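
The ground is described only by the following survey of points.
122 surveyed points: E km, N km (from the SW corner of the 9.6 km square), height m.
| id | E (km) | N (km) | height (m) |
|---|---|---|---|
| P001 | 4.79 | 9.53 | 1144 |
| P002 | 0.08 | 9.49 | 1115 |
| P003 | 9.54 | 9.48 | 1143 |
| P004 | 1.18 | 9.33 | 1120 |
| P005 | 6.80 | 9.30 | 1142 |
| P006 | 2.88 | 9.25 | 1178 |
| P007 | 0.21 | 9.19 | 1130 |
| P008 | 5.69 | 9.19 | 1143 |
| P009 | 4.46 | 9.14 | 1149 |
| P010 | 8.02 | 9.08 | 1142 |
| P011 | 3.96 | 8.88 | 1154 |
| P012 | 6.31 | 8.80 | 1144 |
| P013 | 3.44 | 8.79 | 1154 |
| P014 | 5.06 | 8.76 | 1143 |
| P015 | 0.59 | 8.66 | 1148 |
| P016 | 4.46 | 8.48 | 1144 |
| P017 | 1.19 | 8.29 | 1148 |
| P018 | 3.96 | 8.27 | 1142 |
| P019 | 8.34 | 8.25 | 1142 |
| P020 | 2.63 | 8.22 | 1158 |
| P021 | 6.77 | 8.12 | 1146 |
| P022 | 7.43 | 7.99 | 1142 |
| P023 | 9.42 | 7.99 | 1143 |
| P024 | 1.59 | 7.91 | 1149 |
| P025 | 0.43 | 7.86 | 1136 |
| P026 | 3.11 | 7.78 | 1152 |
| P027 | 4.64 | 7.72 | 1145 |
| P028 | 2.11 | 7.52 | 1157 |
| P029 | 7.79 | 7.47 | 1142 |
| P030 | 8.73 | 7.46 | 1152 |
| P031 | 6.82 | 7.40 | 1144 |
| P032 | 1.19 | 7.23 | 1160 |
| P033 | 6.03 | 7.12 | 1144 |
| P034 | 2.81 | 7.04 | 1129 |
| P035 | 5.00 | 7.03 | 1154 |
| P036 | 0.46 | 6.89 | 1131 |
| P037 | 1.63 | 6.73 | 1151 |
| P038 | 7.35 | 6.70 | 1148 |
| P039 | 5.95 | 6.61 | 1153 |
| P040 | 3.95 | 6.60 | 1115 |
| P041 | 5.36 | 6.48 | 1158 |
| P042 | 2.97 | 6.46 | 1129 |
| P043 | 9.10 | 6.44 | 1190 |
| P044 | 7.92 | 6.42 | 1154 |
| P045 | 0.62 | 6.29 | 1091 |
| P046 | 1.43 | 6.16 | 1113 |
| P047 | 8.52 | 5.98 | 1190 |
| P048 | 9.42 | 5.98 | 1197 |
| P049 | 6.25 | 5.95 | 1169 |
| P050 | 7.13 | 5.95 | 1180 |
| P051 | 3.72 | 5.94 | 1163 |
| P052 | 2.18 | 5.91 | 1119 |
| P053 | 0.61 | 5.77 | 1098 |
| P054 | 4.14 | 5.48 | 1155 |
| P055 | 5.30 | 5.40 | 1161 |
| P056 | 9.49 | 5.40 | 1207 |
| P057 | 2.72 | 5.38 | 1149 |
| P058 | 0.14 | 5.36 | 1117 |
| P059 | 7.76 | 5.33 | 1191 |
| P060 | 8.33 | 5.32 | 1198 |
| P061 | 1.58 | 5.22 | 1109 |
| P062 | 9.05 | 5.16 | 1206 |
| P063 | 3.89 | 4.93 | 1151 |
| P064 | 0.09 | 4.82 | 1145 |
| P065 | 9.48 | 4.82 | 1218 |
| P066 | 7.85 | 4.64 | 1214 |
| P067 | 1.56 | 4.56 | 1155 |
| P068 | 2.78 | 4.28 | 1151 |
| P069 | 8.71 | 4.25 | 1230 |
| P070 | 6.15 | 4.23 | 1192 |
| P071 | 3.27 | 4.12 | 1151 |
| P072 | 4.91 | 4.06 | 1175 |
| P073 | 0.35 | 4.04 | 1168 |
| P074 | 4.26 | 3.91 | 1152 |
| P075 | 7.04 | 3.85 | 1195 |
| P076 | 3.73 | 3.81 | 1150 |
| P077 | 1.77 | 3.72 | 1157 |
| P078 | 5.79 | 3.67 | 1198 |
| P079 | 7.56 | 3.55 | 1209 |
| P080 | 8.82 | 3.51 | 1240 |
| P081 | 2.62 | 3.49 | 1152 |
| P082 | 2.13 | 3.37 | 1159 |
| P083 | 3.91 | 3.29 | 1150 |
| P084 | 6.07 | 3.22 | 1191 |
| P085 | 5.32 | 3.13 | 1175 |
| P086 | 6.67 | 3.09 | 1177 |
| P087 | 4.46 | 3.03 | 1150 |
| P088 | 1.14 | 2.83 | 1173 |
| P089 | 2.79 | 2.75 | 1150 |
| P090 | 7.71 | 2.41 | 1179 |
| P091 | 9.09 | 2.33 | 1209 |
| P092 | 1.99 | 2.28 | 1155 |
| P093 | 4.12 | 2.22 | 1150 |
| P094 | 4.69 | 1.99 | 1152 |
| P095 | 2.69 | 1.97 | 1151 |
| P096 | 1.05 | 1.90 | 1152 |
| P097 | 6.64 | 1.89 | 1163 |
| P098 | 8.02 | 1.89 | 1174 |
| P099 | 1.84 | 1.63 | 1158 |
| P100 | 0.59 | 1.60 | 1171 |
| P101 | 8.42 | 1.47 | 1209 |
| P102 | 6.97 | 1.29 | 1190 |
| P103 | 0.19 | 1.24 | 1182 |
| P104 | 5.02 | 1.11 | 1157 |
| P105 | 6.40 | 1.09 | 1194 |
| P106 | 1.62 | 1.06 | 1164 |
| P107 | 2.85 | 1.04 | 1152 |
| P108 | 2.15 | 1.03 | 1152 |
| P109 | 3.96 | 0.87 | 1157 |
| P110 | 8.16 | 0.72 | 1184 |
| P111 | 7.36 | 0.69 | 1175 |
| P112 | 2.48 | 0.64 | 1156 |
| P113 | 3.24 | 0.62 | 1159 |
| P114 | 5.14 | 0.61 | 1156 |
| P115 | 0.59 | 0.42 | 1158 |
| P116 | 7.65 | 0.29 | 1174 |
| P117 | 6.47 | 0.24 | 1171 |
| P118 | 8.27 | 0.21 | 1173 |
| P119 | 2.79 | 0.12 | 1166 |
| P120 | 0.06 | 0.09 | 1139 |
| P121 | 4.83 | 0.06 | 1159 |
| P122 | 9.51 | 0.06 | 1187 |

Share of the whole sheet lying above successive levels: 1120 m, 96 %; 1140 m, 90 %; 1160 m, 41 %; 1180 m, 21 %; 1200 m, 10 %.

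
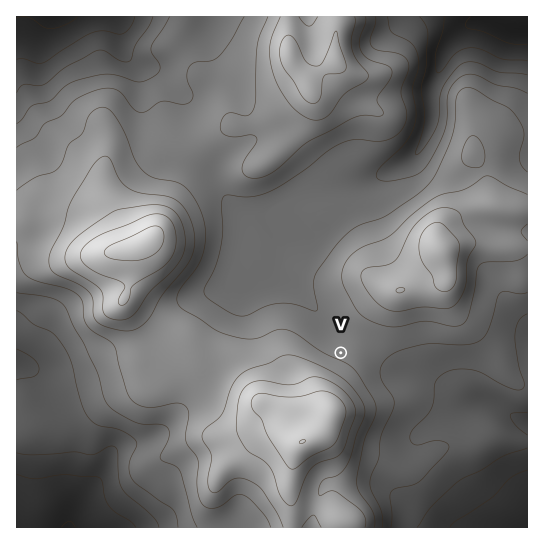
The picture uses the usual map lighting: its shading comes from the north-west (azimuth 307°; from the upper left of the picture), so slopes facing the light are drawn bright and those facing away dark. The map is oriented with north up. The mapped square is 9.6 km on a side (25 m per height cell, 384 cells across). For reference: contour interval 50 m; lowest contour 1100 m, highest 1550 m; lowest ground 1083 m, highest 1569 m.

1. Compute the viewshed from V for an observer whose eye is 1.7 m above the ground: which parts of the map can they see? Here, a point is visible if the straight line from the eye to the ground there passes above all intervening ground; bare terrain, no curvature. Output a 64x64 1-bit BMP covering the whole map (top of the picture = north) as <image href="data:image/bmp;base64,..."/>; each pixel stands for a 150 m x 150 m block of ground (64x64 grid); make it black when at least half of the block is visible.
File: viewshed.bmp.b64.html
<image width="64" height="64" href="data:image/bmp;base64,Qk0+AgAAAAAAAD4AAAAoAAAAQAAAAEAAAAABAAEAAAAAAAACAAATCwAAEwsAAAIAAAAAAAAA////AAAAAAAAAAAAAAAAAAAAAAAAAAAAAAAAAAAAAAAAAAAAAAAAAAAAAAAAAAAAAAAAAAAAAAAAAAAAAAAAAAAAAAAAAAAAAAAAAAAAAAAAAAAAAAAAAAAAAAAAAAAAAAAAAAAAAAAAAAAAAAAAAAAAAAAAAAAAAAAAAAAAAAAAAAAAAAAAAAAAAAABwAAAAAAAAAPAAAAAAAAAA8AAAAAAAAAHwAAAAAAAAAeAAAAAAAAAD8AAOAAAAAAf///AAAAAAB///wAAAAAAH///AAAAAAAf//4AAAAAAB///gAAAAAAH//8AAACAAA///wAAAPAAH/+HAAAAfAB//gAAAAB/AP4YAAAAAf+D/gAAAAAA///+AAAAAAA///wAAAAAAB///AAAAAAAD//8AAAAAAAP//wAAAAAAAf//AAAAAAAA//8AAAAAAAB//wAAAAAAAH//AAAAAAAAP/8AAAAAAAA//wAAAAAAAHz/gAAAAAAA/B+AAAAAAAH8D4AAAAAAADwHwAAAAAAADAPgAAAAAAAAAeAAAAAAAAAD8AAAAAAAAAf4AAAAAAAAD/gAAAAAAAAP+AAAAAAAAA+8AAAAAAAADhwAAAAAAAAOPgAAAAAAAA4YAAAAAAAABgAAAAAAAAAAAAAAAAAAAAAAAAAAAAAAAAAAAAAAAAAAAAAAAAAAAAAAAAAA=="/>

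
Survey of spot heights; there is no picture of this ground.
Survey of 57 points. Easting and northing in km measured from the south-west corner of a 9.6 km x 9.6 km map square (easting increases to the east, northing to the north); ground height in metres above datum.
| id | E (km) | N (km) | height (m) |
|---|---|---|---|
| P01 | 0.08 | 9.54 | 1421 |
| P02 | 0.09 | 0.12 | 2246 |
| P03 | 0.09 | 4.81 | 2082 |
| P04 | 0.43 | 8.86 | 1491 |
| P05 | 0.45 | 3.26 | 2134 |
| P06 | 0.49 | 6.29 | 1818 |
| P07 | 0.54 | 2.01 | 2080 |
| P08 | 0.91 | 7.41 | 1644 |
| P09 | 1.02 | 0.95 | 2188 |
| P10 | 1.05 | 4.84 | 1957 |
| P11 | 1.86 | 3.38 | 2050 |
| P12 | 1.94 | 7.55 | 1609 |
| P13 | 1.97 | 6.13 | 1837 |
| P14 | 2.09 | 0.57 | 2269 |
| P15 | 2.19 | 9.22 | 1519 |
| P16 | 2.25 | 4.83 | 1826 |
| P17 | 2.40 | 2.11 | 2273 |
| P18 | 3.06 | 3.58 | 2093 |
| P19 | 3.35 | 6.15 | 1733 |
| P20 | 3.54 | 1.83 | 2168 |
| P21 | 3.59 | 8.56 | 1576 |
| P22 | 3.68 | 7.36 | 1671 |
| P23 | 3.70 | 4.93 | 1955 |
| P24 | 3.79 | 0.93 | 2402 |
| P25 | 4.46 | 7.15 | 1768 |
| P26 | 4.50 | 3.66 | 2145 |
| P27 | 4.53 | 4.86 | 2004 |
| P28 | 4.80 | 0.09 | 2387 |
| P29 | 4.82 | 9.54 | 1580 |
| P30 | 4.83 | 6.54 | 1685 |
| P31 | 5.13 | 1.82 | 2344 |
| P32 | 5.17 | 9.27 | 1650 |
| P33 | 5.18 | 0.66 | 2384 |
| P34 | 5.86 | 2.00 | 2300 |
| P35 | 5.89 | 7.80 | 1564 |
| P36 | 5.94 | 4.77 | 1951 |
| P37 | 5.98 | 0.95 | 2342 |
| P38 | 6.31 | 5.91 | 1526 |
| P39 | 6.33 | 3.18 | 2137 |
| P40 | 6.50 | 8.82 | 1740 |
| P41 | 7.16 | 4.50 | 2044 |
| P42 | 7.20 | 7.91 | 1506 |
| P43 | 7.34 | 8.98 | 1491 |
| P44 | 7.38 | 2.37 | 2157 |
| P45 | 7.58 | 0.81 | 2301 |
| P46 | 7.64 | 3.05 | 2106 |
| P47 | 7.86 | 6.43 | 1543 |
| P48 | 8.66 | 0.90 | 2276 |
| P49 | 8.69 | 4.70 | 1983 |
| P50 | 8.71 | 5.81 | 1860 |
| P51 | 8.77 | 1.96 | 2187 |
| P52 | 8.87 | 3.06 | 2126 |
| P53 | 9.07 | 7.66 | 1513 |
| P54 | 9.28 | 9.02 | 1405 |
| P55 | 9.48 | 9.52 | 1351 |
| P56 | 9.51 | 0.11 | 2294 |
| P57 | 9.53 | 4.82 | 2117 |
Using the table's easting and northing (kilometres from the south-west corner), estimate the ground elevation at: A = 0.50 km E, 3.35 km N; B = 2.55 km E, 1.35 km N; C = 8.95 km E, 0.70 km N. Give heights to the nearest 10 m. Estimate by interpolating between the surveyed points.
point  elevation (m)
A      2110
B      2270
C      2280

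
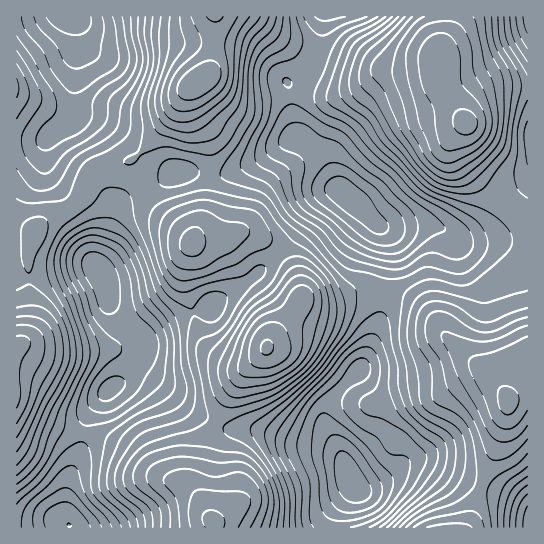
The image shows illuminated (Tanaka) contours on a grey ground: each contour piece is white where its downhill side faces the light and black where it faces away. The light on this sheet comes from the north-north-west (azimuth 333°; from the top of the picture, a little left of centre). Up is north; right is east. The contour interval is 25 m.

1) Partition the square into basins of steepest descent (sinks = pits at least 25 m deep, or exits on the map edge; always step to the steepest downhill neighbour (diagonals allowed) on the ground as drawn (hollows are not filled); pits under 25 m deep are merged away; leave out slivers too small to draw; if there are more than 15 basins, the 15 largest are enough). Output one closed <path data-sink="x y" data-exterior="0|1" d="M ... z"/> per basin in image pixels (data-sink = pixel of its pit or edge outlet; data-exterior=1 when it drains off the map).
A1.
<path data-sink="355 203" data-exterior="0" d="M250 16l-35 1 0 24-4 28-2 4-18 17 1 19 15 28 2 9 0 35-2 25-6 17-9 18 21 0 13-2 11-6 12 0 17 8 26 28 7 14 3 16 31 0 26-11 19 0 28 8 13 8 14 13 11 17 35 31 20 20 7 11 1-10 6-23 10-12 5-2 0-128-29-17-26-27-10-15-7-20 4-11 8-8-11-10-13-20-5-14 0-10-25-1-20 3-35-4-66-23-14-7z"/><path data-sink="350 479" data-exterior="0" d="M249 233l-12 0-15 7-9 1 12 2 8 8 10 16 26 35 6 12 0 11-8 24-26 26-17 28-17 39-3 19-8 20 0 8 13 28 6 6 0 4 251 1 6-10 9-33 18-42 6-21 3-20 7-5 13-2 0-45-5 1-10 12-6 23 0 13-8-14-40-36-15-15-8-13-25-22-33-11-19 0-14 7-22 5-21-1-5-20-9-16-22-22z"/><path data-sink="99 273" data-exterior="0" d="M131 160l-34 9-8 8-9 24-11 10-24 10-9 10-8 26 1 66-6 19-7 5 0 60 41 20 36 8 33 13 32 27 31 12 12 13-5-11 0-8 8-20 3-19 5-15 29-52 18-17-12 5-17-3-17-9-12-13-16-52 0-17 7-27-14-17-26-22-7-12-4-14z"/><path data-sink="70 17" data-exterior="1" d="M214 16l-198 1 1 214 18 2 10-12 24-10 11-10 9-24 8-8 32-8 19-16 24-30 12-21 25-21 6-32z"/><path data-sink="69 525" data-exterior="0" d="M18 408l-2 1 1 119 198-1 0-4-14-22-12-14-31-12-32-27-33-13-36-8z"/><path data-sink="327 17" data-exterior="1" d="M449 16l-198 1 28 20 20 10 66 21 36 3 13-3 24 0 2-2 1-20 8-23z"/><path data-sink="527 138" data-exterior="1" d="M527 87l-30 0-20 8-9 10-3 9 3 9-8 8-4 11 7 20 22 28 20 18 22 12z"/><path data-sink="527 17" data-exterior="1" d="M527 16l-78 1-1 12-7 17-2 33 9 20 18 22-1-7 3-9 9-10 20-8 31-1z"/><path data-sink="527 526" data-exterior="1" d="M527 396l-8 0-11 6-5 29-22 54-14 43 61-1z"/>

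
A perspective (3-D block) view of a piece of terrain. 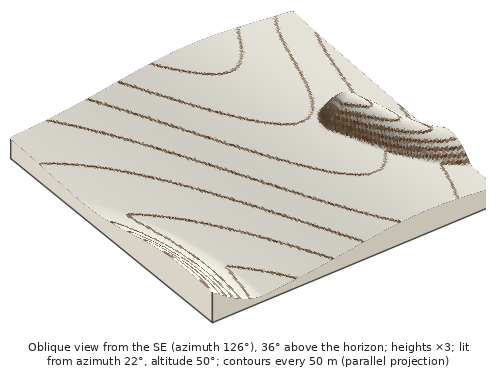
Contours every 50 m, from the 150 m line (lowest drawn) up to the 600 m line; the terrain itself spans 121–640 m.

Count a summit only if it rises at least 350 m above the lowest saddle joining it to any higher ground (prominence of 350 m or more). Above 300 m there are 1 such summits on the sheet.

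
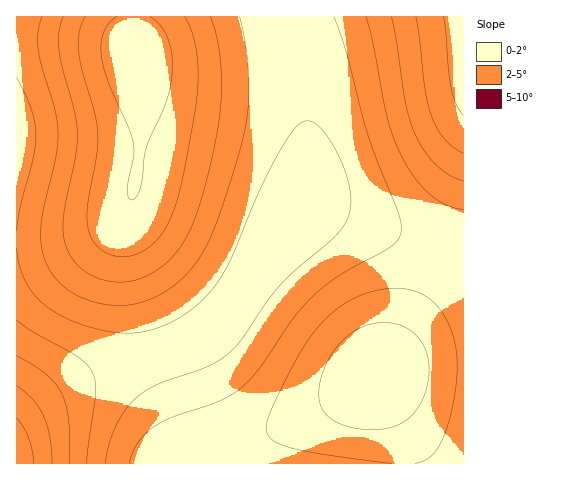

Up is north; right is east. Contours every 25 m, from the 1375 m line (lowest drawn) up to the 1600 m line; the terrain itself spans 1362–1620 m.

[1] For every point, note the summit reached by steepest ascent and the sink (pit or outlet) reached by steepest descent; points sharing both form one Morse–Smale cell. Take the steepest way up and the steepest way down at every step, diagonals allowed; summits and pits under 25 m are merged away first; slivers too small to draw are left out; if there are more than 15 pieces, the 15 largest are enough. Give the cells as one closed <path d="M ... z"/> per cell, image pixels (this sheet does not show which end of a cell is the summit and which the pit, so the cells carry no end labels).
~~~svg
<path d="M285 16l-269 1 1 405 35-27 30-16 38-14 62-18 27-15 24-26 36-57 31-41 5-15 3-14 0-49-7-53z"/><path d="M315 206l-11 0-6 3-29 40-36 57-29 30-22 11-62 18-38 14-30 16-28 20-8 8 0 40 447 1 1-206-120-44z"/><path d="M463 16l-177 1 16 66 6 47 0 49-8 29 4-2 22 2 138 49z"/>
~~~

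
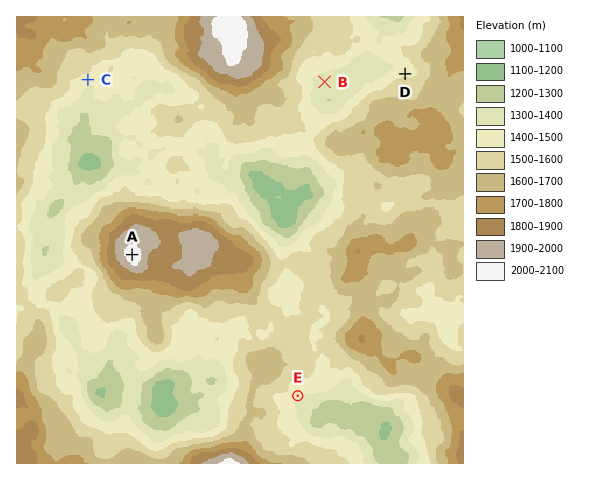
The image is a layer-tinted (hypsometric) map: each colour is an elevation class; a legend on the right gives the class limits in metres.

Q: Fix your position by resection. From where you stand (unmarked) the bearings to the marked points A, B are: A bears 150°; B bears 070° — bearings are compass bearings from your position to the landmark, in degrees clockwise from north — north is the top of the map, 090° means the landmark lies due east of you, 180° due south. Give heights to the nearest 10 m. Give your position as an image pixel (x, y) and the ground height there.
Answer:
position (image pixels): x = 83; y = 170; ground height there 1210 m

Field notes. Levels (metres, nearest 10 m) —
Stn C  1440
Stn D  1480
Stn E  1420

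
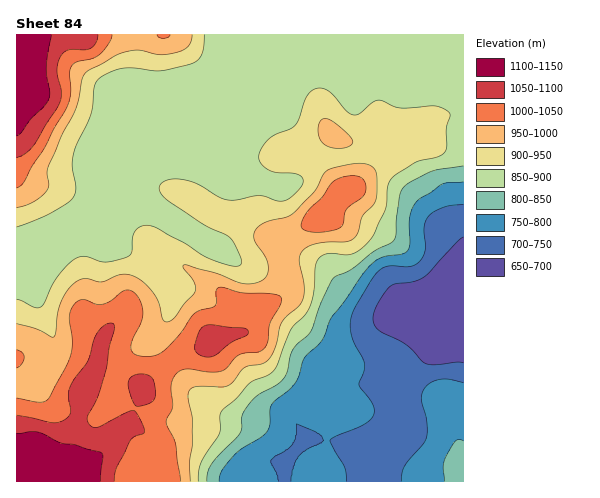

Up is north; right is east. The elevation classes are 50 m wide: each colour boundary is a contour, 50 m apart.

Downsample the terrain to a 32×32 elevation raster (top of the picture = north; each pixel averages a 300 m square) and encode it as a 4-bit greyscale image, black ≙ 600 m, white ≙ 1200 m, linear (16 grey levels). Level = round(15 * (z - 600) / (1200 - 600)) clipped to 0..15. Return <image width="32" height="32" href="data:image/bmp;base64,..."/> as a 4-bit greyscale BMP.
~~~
<image width="32" height="32" href="data:image/bmp;base64,Qk12AgAAAAAAAHYAAAAoAAAAIAAAACAAAAABAAQAAAAAAAACAAATCwAAEwsAABAAAAAAAAAAAAAAABEREQAiIiIAMzMzAERERABVVVUAZmZmAHd3dwCIiIgAmZmZAKqqqgC7u7sAzMzMAN3d3QDu7u4A////AN3d3cu7updVRERERDM0RVXd3d3Lu7qXZUREREQzNERV3d3czLu6mHZUREREMzNEVc3MzMy7uph3ZUREREMzNFW7u7u7u6qYh2VUREREMzRVqqvLu7u6mIdmVERERDM0VZmrzLu7upmYdmVEREQzNESpmry7u7qZqYh2VEREMzNDqZq7u7u6u7qZhlRERDMyI6mZu7uqqru7qpdlREMzIiKZmbu7qZq7y7uXZlQzMiIimIq7u6mZq7u7qHZUMyIiIoiJqqupmZqru6mHVTMiIiJ3iamaqYiZqqqql2VDIiIid3iZmZiImZmJmpdmVDMyIXd3iIiIiZiIiJmXd2VEQyJ3d3d3iIiHd4mZmIh2ZUMyd3d3d4iHd3iJqqmZh3ZUM4d3d3d3d3iIiZmrqph2RDOYh3d3d3eIiIiImrqZdlRDqYh3d3d4iHd3d4mrqYZVRKmYd3d3eHd3d3eIqqmHZlW6mHd3d3d3d3eIiJmZiHdmuph3d3d3d3d4iIiJmIiId8uoh3d3d3d3d4iJmZiIiIfcuYd3d3d3d3d3iZiIiIiH3cqHd3d3d3d3d4iIeIiIh93LmHd3d3d3d3d4h3d3d3fdy5h3d3d3d3d3d3d3d3d33cqZiHiHd3d3d3d3d3d3d93LupmJmId3d3d3d3d3d3bdzMupmqqXd3d3d3d3d3d3"/>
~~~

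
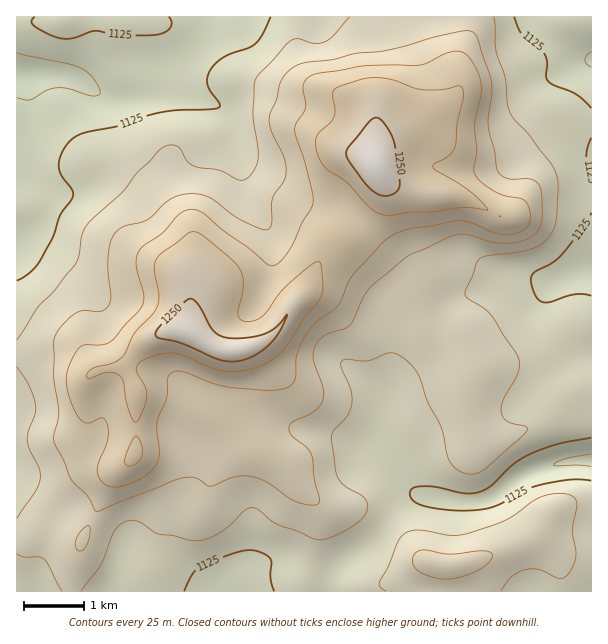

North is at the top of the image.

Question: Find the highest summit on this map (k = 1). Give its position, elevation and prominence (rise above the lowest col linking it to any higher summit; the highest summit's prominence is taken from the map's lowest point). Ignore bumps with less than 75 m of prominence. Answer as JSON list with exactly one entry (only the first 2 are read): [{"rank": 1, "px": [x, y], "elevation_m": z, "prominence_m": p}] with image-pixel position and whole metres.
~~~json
[{"rank": 1, "px": [377, 165], "elevation_m": 1270, "prominence_m": 185}]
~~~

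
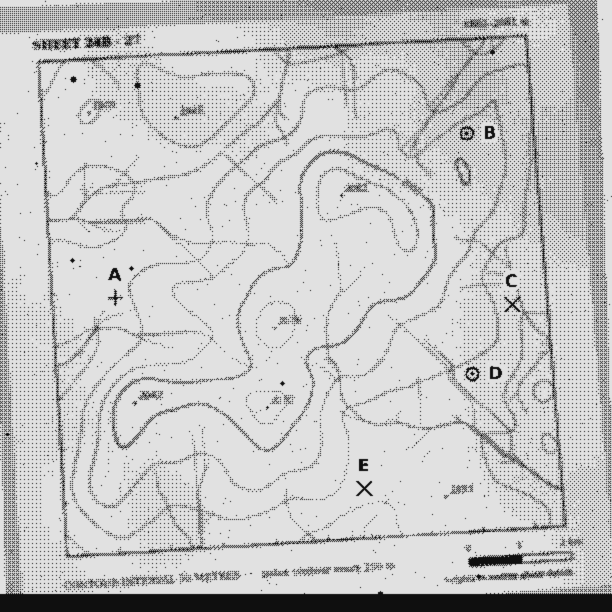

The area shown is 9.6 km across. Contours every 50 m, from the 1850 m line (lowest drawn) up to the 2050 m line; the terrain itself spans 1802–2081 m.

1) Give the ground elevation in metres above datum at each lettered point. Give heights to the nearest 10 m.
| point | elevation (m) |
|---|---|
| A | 1880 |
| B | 1980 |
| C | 1860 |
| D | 1890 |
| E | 1870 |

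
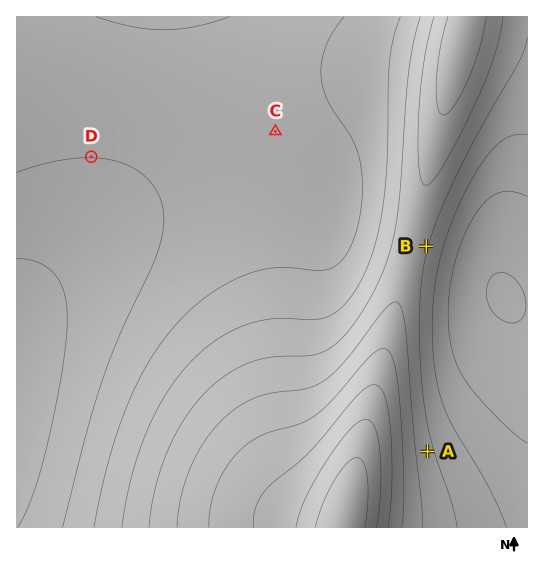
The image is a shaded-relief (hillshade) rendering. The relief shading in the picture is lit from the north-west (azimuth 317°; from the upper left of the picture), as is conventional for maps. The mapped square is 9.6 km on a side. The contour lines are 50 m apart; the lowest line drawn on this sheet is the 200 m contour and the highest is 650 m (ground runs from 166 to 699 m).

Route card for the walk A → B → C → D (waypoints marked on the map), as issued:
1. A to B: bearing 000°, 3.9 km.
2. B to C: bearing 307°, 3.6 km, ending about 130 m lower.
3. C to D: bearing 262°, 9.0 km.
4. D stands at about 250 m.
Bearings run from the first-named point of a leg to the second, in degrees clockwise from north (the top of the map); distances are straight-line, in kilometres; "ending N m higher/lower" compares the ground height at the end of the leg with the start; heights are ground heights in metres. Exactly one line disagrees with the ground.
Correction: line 3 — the distance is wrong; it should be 3.5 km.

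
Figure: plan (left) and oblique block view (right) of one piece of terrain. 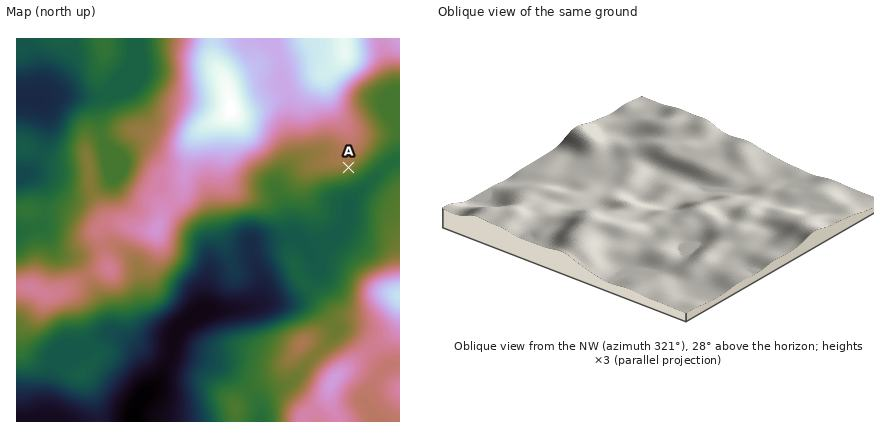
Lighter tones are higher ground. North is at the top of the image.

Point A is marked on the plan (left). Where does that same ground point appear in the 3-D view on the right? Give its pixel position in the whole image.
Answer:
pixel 542 188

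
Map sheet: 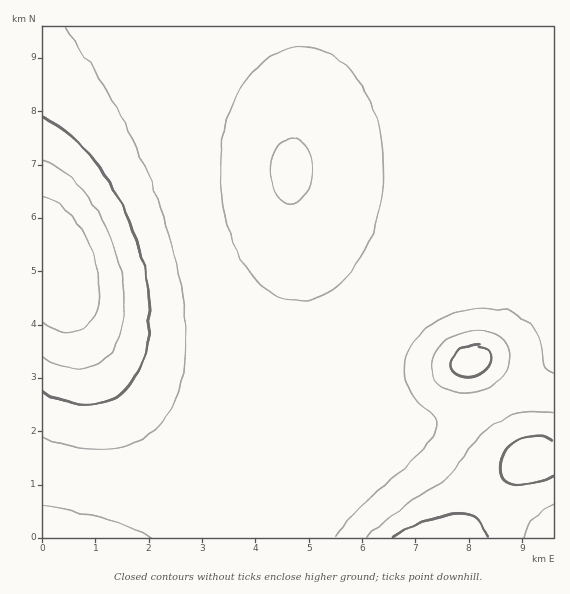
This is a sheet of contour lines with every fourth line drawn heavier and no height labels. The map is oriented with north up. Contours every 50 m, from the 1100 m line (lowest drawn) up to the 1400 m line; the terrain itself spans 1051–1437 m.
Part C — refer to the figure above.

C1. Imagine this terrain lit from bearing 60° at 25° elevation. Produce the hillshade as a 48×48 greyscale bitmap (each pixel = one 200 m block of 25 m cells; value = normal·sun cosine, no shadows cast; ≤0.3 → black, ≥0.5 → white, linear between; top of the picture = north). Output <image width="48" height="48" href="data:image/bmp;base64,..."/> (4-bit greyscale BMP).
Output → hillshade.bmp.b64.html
<image width="48" height="48" href="data:image/bmp;base64,Qk32BAAAAAAAAHYAAAAoAAAAMAAAADAAAAABAAQAAAAAAIAEAAATCwAAEwsAABAAAAAAAAAAAAAAABEREQAiIiIAMzMzAERERABVVVUAZmZmAHd3dwCIiIgAmZmZAKqqqgC7u7sAzMzMAN3d3QDu7u4A////ALu7u7u7qqqqqqqZmZmHdmd5q8zd3d3Mu7u7u7u6qqqqqqmZmZmYh3eJmrvMzMzLu7u7u7uqqqqqqpmZmZmZiIiImqq7u7uqqru7u7uqqqqqmZmZmZmZmIiImZqqqpmZmbu7u7qqqqqZmZmZmZmZmZiIiZmZmIiIiLu7u7qqqpmZmZmZmZmZmZmIiIiId3d3iLu7u7qqqZmZmZmZmZmZmZmYiIh3dmZ3ibu7u7qqmZmZmZmZmZmZmZmZiId3Zmd4qszLu6qpmZmZmZmZmZmZmZmZiId3d3iavMzMu6qZmZmZmZmZmZmZmZmZiId3d4mrzczMu6qZmIiImZmZmZmZmZmZiId3eJm83d3Mu6mYiIiIiZmZmZmZmZmYh3ZneJq83d3cuqmIiIiIiJmZmZmZmZmIdlVVeJq8zN3cupmHd3eIiImZmZmZmZmHZDI0aJu8zO3cuph3d3d4iImZmZmZmZmHUxATaKzMy+7cqYd2Znd4iIiZmZmZmZmHUxAUet3cy+7bqYdmZmd3iIiZmZmZmZmHUyE2rv/9y+7LmHZVVWZ3iIiJmZmZmZmIdURp3//+y+3Kl2VVVWZ3eIiImZmZmZmYh3eL7//+y+26hlRERVZneIiImZmZmZmZmIms7//tu925dkQzRFZneIiIiZmZmZmZmZmrze3cutyoZUMzRFZnd4iIiZmZmZmZmZqqu8u6qsuXVDIjNFZnd4iIiZmZmZmZmZmqqqqqmbqGQyIiNFZnd3iIiJmZmZmZmZmZmqmZmbl1MiEiNFZnd3eIiJmZqqqZmZmZmZmZmahkMhEiNFZnd3d4iJmaqqqpmZmZmZmZmZdTIREiNFZnd3d3iJmqqqqqmZmZmZmZmYZDIREjRFZnd3d3iJmqqqqqqZmZmZmZmXZCEREjRVZnd2ZneJqqqqqqqZmZmZmZmWUyERIjRWZndmZneJqqqqqqqpmZmZmZmVQyESI0VWZ3dmZmeJq7u6qqqpmZmZmZmVQyIiM0Vmd3dmZmeKu7u6qqqpmZmZmZmUQyIjNFVmd3dmZmeau7u7qqqpmZmZmZmUQyIzRFZnd3dmZmiavMu7qqqqmZmZmZmUQzM0RWZ3d3dmZnibzMy7qqqqmZmZmZmURDREVmd3d3d2ZnirzMy7qqqqmZmZmZmVRERFZnd3d3d3Z3mrzMy7qqqqmZmZmZmVVVVWZnd4iHd3d4mrzMy7qqqqmZmZmZmVVVVmZ3eIiId3eImrzMu7qqqqmZmZmZmWZmZnd4iIiIiHiImrzMu7qqqqmZmZmZmWZmZ3eIiIiIiIiJmru7u7qqqqmZmZmZmWd3d3iIiIiIiIiJmru7u6qqqpmZmZmZmXd3d4iIiIiIiIiZmqu7u6qqqpmZmZmZmXd3iIiIiIiIiImZmqq7qqqqqpmZmZmZmYiIiIiIiIiIiJmZmqqqqqqqqpmZmZmZmYiIiIiJmZmZmZmZmqqqqqqqqZmZmZmZmYiIiImZmZmZmZmZmqqqqqqqqZmZmZmZmYiIiJmZmZmZmZmZmqqqqqqqmZmZmZmZmQ=="/>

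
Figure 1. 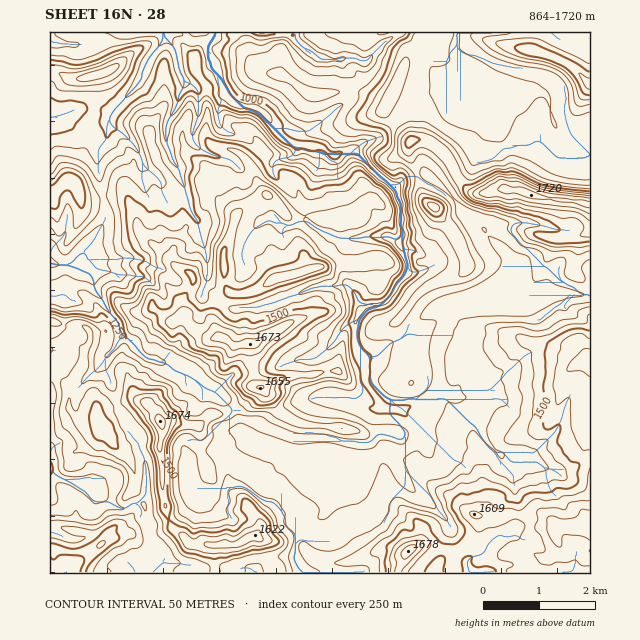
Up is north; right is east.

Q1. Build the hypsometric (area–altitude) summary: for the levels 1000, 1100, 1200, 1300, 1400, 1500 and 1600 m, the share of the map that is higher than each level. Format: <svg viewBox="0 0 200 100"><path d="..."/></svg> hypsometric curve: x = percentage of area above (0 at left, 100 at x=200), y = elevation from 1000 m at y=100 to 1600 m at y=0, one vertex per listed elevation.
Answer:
<svg viewBox="0 0 200 100"><path d="M193 100l-11-17-17-16-34-17-66-17-36-16-23-17"/></svg>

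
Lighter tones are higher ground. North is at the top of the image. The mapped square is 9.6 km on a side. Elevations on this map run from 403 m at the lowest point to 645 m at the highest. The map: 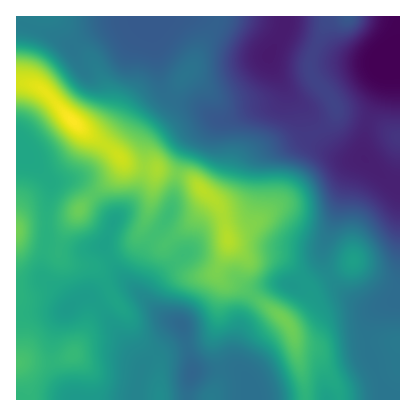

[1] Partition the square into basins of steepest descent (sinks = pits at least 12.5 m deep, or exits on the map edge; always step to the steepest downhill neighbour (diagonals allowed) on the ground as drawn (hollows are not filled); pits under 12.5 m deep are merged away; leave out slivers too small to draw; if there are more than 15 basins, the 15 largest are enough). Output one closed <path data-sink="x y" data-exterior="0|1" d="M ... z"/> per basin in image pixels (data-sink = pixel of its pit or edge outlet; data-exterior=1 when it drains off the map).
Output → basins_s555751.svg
<path data-sink="384 64" data-exterior="0" d="M400 16l-52 0-14 3-8 5-13 28-3 18 4 10 20 24 2 4-1 8-11 12-26 16-10 10-4 10-5 34-6 10-17 15-28 14-9-31-27-26-10-5-24-6-3 7-4 26-6 20 2 8 17 13 5 7 21 23 20 2 8-5 4 7 16 6 51 41 6 16 11 60 94 0z"/><path data-sink="192 372" data-exterior="0" d="M26 83l-10 1 0 278 8 14 5 24 277 0-3-24-9-40-5-12-51-41-16-6-4-7-8 5-20-2-21-23-3-6-12-8-9-10 12-56-23-4-10-4-12-13-38-26-30-33z"/><path data-sink="270 54" data-exterior="0" d="M346 16l-128 0-2 8-16 24-8 20-12 14-12 20-21 26-11 20-16 10 10 7 26 3 4 3 22 4 10 5 27 26 9 31 28-14 17-15 6-10 5-34 4-10 10-10 26-16 11-12 0-10-21-26-4-10 0-8 16-38 8-5z"/>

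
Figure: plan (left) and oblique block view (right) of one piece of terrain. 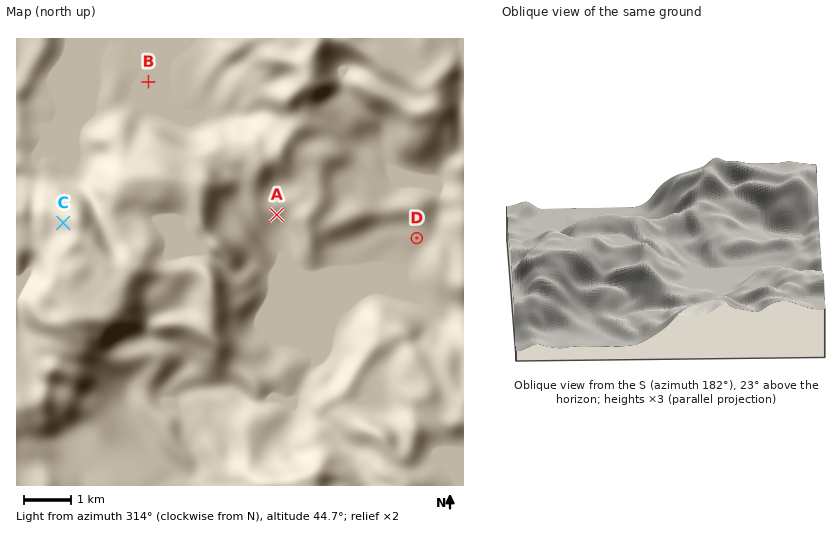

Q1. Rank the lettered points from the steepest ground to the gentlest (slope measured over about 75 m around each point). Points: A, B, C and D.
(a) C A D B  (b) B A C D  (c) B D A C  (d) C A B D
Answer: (a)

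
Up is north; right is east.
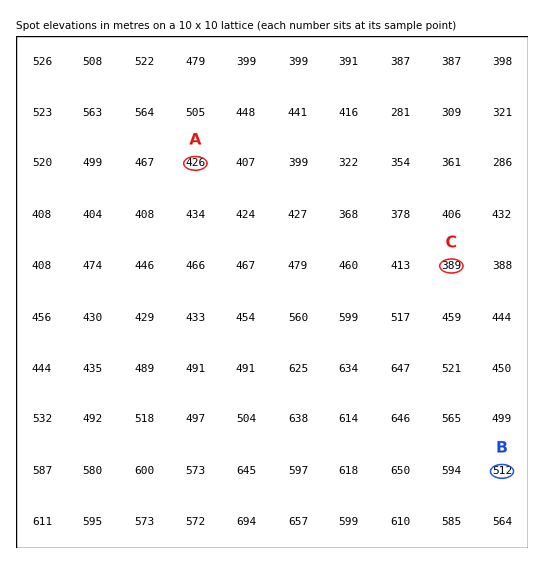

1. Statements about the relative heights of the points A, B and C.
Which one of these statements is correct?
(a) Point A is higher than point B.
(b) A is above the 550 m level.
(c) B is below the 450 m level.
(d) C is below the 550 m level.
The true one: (d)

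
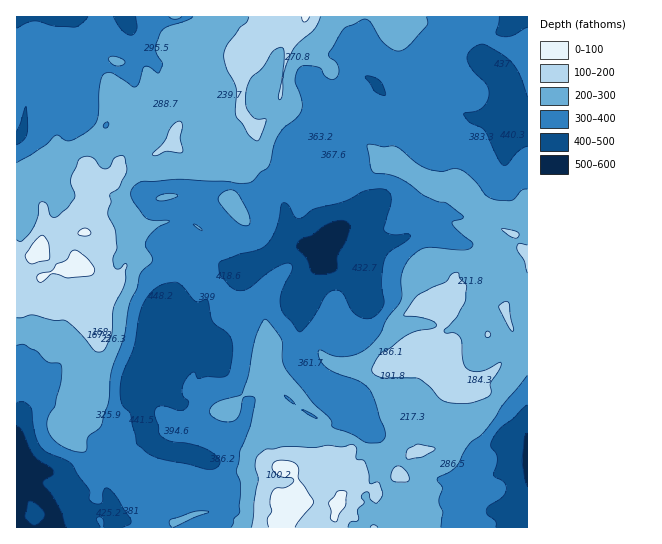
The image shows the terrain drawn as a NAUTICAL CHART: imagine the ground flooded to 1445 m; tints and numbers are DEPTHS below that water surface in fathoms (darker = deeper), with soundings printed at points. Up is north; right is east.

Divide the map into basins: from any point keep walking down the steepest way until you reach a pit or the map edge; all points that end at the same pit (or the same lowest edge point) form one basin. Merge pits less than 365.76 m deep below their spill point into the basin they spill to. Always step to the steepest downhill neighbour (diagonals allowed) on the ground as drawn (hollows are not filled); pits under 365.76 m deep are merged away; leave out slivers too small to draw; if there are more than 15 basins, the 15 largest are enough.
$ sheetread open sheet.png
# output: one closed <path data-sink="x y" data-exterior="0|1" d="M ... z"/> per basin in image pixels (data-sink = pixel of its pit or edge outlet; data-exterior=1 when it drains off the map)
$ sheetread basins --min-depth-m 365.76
<path data-sink="22 463" data-exterior="0" d="M527 16l-265 0-5 27-22-20-12 0-16 8-6 12-21 2 0 13 3 5-3 16 4 8 0 24-1 8-8 12-2 10-4 4-18 11-26 1-6 8 0 6-9 10-17 3-6-5-18 0-10-4-8 0-13 6-7 8 12 17 1 21-1 11-6 13-6 5-12-1-3 2 1 271 342-1-3-8-17-16 2-2 24 0 10-5 2-2-1-7 5-4 14-6 14-22 8-4-6-20-3-18 1-40-6-15 11-9 11 0 8 4 6 10 8 4 1-14 6-9 9-4 22-3 6-10 15-11 8 16 14 5z"/><path data-sink="70 17" data-exterior="1" d="M261 16l-244 0-1 239 18 0 9-17 1-28-4-9-9-12 7-8 13-6 8 0 10 4 18 0 6 5 17-3 9-10 0-6 6-8 26-1 18-11 4-4 2-10 8-12 1-8 0-24-4-8 0-8 3-5-3-8 0-13 21-2 6-12 20-10 8 2 22 20z"/><path data-sink="527 462" data-exterior="1" d="M506 316l-10 6-11 15-22 3-9 4-6 9-1 14-8-4-6-10-8-4-11 0-11 9 6 15-1 40 3 18 6 20-8 4-14 22-14 6-5 4 1 7-2 2-10 5-24 0-2 2 17 16 3 9 169-1 0-189-15-7z"/>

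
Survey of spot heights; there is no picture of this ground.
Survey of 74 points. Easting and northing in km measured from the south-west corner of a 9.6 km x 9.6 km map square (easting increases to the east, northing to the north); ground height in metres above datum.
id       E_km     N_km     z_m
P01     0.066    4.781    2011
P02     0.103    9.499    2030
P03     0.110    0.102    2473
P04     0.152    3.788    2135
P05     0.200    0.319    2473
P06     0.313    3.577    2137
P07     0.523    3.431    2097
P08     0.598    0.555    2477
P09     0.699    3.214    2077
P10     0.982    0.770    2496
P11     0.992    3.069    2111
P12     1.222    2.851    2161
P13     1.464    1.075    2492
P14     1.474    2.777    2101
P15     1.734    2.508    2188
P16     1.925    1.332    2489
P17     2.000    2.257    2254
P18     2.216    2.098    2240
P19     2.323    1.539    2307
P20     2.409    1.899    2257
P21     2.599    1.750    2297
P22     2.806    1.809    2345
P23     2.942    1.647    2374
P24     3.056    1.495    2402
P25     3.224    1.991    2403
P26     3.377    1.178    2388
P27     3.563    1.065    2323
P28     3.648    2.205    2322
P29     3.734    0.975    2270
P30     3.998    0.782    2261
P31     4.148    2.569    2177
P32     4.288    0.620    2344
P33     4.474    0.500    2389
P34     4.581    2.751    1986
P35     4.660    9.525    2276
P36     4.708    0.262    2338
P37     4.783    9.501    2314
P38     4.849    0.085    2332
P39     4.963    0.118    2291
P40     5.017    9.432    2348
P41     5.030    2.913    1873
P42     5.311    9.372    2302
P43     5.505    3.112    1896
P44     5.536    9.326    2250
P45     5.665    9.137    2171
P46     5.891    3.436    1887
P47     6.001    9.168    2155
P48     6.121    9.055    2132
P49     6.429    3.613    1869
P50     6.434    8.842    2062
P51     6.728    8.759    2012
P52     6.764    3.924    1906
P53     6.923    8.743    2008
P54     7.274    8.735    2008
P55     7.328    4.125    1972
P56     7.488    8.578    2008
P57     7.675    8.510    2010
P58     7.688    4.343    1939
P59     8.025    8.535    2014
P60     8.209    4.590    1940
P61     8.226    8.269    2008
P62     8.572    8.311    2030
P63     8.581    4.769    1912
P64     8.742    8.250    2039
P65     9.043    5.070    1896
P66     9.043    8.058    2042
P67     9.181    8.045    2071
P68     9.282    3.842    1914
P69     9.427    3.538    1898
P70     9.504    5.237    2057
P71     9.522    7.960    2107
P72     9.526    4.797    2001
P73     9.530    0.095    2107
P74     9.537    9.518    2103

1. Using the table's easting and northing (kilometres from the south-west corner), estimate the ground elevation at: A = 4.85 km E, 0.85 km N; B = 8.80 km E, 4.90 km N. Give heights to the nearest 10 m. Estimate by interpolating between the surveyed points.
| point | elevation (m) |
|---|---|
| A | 2200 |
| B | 1890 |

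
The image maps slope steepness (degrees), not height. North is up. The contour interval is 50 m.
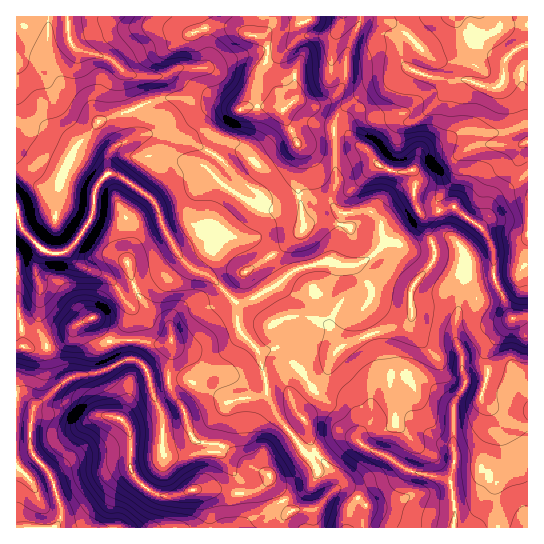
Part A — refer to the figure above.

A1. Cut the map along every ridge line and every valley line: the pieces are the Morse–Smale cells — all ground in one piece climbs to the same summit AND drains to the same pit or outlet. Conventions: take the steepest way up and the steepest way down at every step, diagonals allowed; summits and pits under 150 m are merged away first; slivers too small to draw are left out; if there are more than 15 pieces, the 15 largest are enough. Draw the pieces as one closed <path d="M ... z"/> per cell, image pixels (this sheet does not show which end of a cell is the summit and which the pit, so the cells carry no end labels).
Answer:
<path d="M274 16l-205 0-1 18 3 9 6 6 33 10 10 8 4 7-1 16 9 25 3 15-2 5-4 5-12 5-6 6-3 6 0 16 14 4 31 24 6 9 2 13 19 34 13 12 17 7 26 26 1 21 6 12 15 16 17-3 4 1 25 25 7 12 3 2 10-9 5-16 10-15 32-15 30-6 8-5 3-5 0-30 20-24 3-5 0-9-10-27-10-21-2-7 3-15-3-8-18 1-14-5-16-19-10-5-8-10-6-2-19 1-21 11-5-1-11-23-9-32-11-21 3-12-1-9-8-8 13-11z"/><path d="M67 16l-51 1 0 294 3 2 2 10 2 23 4 2 15 0 20-7 7-4 9-13 15-7 10 17 8 7 28-1 14 4 12 0 6-4 1 14-4 17 1 15 15 24 3 13 6 16 6 4 22 2 29 22 16 6-1-15 6-6 24-13 9-9 1-9-8-10 0-8 16-14-9-15-25-25-4-1-17 3-15-16-6-12-1-21-26-26-17-7-13-12-19-34-2-13-6-9-31-24-14-4 0-16 3-6 6-6 12-5 4-5 2-5-3-15-9-25 1-16-4-7-10-8-31-8-8-8-3-9z"/><path d="M18 312l-2 1 1 215 296-1-1-14-5-4-17 2-19-29-2-7-19-8-29-22-22-2-6-4-6-16-3-13-15-24-1-15 4-17-1-14-6 4-12 0-14-4-28 1-8-7-10-17-15 7-9 13-7 4-20 7-15 0-4-2 0-13z"/><path d="M437 16l-128 0-3 5-7 3-25 0-7 8-8 5 8 8 1 9-3 12 11 21 9 32 11 23 5 1 21-11 19-1 6 2 8 10 10 5 16 19 14 5 18-1 3 8-3 15 6 17 2 2 9 0 24-6 23 17 8 9 7 13 3 35 16 36 2 2 14-2 1-271-5-1-5 3-13 11-2 22-5 6-4 1-9-1-16-7-18 1-25-5-21-10-4-9 0-11 22-25z"/><path d="M469 383l-8 7-8 16 0 41-15-6-25-20-40 0-10 9-5 10-1-17-4-14-7-6-16-2-17-12-3 2-13 12 0 8 8 10-1 9-9 9-24 13-6 6 0 12 6 12 19 29 17-2 5 4 2 15 213 0 1-129-6-6-27-2z"/><path d="M454 207l-33 7 14 35 0 9-23 29 0 30-3 5-8 5-30 6-32 15-10 15-5 16-11 10 12 10 5 2 16 2 7 6 4 14 1 17 5-10 10-9 40 0 25 20 15 6 0-41 14-23 28 8 27 2 6 5 0-80-15 1-2-2-16-36-2-31-8-17z"/><path d="M527 16l-89 0-9 3-6 2-22 25 2 15 4 7 19 8 25 5 18-1 21 8 8-1 5-6 2-22 13-11 10-3z"/><path d="M330 261l-31 7-8 4-12 11 20 10 16-1 12-7 6-12 2-10z"/><path d="M307 16l-32 0-2 7 26 1 8-3z"/>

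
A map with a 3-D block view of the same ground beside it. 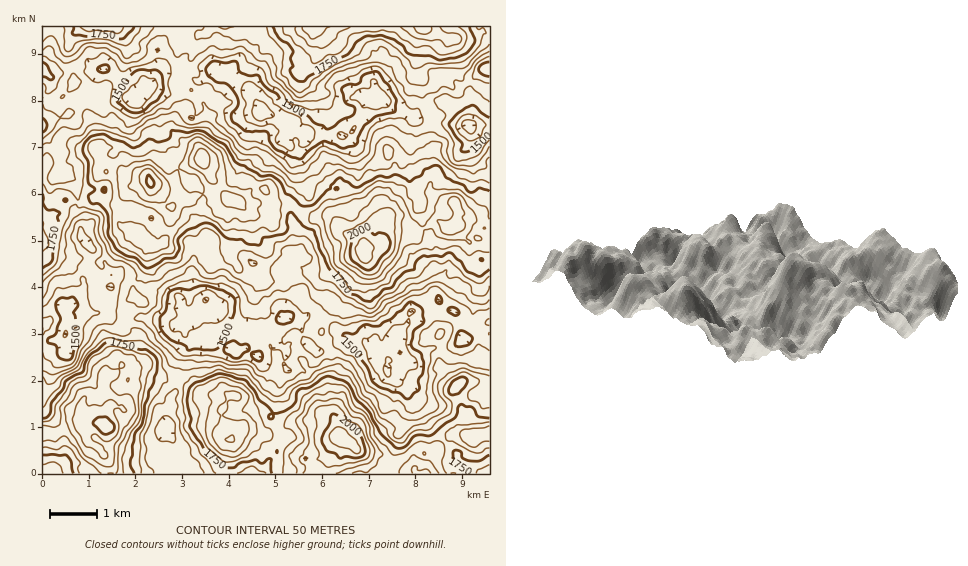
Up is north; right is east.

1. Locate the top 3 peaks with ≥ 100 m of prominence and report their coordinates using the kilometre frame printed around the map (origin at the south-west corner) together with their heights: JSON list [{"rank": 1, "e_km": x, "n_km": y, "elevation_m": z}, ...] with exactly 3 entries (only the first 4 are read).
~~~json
[{"rank": 1, "e_km": 6.34, "n_km": 0.81, "elevation_m": 2088}, {"rank": 2, "e_km": 6.86, "n_km": 4.76, "elevation_m": 2086}, {"rank": 3, "e_km": 1.36, "n_km": 1.01, "elevation_m": 2028}]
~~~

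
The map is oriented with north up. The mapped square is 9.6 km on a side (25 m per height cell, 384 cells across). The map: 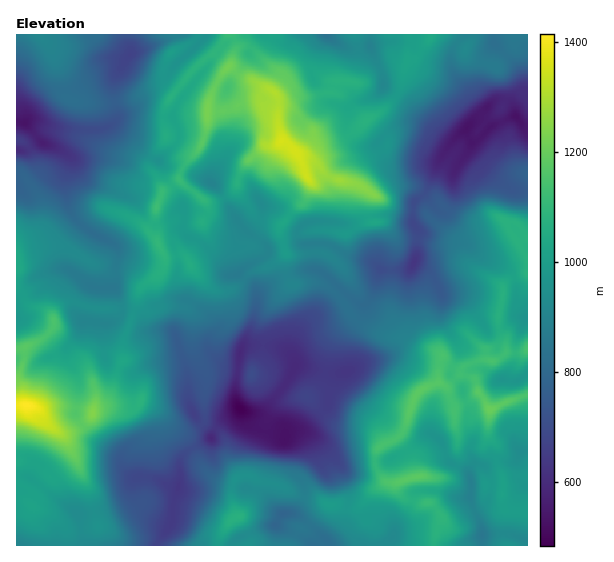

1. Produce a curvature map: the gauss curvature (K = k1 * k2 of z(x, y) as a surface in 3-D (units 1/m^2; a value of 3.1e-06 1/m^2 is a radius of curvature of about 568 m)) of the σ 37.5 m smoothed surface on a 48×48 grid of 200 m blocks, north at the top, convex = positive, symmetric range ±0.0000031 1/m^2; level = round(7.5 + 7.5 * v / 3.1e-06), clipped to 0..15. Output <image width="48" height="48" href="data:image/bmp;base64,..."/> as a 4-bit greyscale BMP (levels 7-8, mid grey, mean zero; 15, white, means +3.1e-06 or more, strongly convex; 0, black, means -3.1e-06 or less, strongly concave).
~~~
<image width="48" height="48" href="data:image/bmp;base64,Qk32BAAAAAAAAHYAAAAoAAAAMAAAADAAAAABAAQAAAAAAIAEAAATCwAAEwsAABAAAAAAAAAAAAAAABEREQAiIiIAMzMzAERERABVVVUAZmZmAHd3dwCIiIgAmZmZAKqqqgC7u7sAzMzMAN3d3QDu7u4A////AHd3iHeId3R4RnWolmdXeYZ3aXd3dlt2d3iHh3mZd3iamGeTDNaHiHeIiYeHm4tkiHh3eIiIh3eIh3yveGl1d3iIeIaYp3SJd3iIiHZYd4h3d3eqZ8uGq3Z4iWeih1V4d3eHiGVod5h3iIdYRGk01WM2hkTWyKiJd3doZ2aJiHd5iHY7Z4piS3NnqntwhXp4eIiHd7eImGd4dzfnh4eIy52Dlnrttud5d3eIiZiIeIiIiJaql4akd9pzqnVnwFaGh4mYeIiqh3d3aEZneJhVd3eDumZ3NohleIiHVneamId3MvJ3d6x3d3h+mDWIjWhpiHeJhxeIiHeHltaId3h5l2h3hYi4lYgJd4eHhgtml3ZmczaHd4iIZll3iXiXm2Z9mJmXmp9me1Zo1na6Z3iHWHmXeJhmiYf4l+2XZHp4W5eJiXfodWiIeFaXdoaqViJBtEd3eIVoeaeIeIdomGeYd2eHd3t2fI63kSh3d512l5d3h4gNmId3d4iYd3hXdUH/iQyHeFajdWZ3d4gqt4eHd4iZd3l0iGIpdAjXh4e5yHd3d3aXZ3eHd3ibdnh3hWbzQ5h1dnZnd4h3eHW5Z4iHd3iIdVXuqad6Ioc3RYd3aHiYeId7Z3h3h3doiGaLNnamhol7uIeYaGbod3iIdoiHd3h3h4ZXKpiheol/mYeHdohmh3eHWId3mIh4h3d3eGWJqHVGBneFRYd2d3d4WZiImHiHiHh5tmd3d1d2d4iKaoWah4eHiIiHdnd1iHd5t3iJh1h3h5iKi2tmiEeEp3m1Z3d4iGZ3h3h8V5l3h3h1aHh2mYyVaHR5iIh5g6lXiHd3SIZ4iImFeHV3t2d3iDd5h4ephG9XiHeId4d3d3eIiHdmh3d3io9EeEOZiJ2Id4d4dnd3d3iKiXuHdmd4eUS5iIeah4BIh4h4h3eId3iIdneHaXd4dbdpdqQ5QHjEdnd3d3aYd2aHZgGHfXaXdaaqiJds9uqWl5WriHlndlzYiJ+ZcnqmeJCpd3dzA0DHVHb6h3h3d1uXioR+j4CEuXZwh3d/9r1aZ3VXuYd4h4c3d48FC/b4t2mrdYaLgkMJqHZWiId4h4iodmMp/LZFioiPYOendnh2mYh3eKWIeId4l7uwd3dJOGZnhZZmhoqKaIh3iJWGapZ3dgtpl2dPB3eIeIeGdol5d3iHhoD3eHd3eHpHf3ite7WGd4Z6iYiIeIiIZ6BneHiIeIqpgKucR4iniHaIeIeHh3d3d6mHZmeJh3d3iXZlZ0mYloeIdneXeaeUd4mHeIh5h3WHa2Z2d4hYpneJp4eHd4Z5yYmJqIhzeIm2a4d1mGdpmHV3hHeHd3i3Vmd3d4d1dnSXeFyHeNZ1KId00XeId4eXV3iHd3eIh3aHeEmZmleNmIn654iIdodraneIh3iJmHh4iYwil4t2d4h0R4iIdoWfZneIh3iIh3iHd1nKlohneHd2eIh3iYV3R4d4iHeHm6j2h2c5WHh3eHZqiIdnh5eHiHd4iHeHmYQCGIInd3V2Z2d5WWeYdIeYdw=="/>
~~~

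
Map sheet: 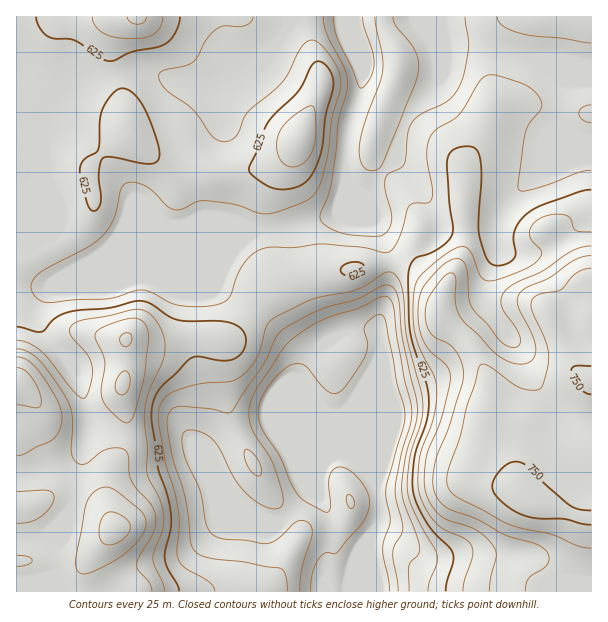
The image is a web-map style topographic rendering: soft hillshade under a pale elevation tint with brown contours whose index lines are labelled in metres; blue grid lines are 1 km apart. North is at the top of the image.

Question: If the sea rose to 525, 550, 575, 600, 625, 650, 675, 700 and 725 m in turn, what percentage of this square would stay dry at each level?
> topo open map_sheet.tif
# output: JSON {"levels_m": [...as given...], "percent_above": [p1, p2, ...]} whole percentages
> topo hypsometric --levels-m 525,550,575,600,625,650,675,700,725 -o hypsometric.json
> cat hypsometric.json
{"levels_m": [525, 550, 575, 600, 625, 650, 675, 700, 725], "percent_above": [94, 88, 79, 60, 37, 28, 22, 14, 8]}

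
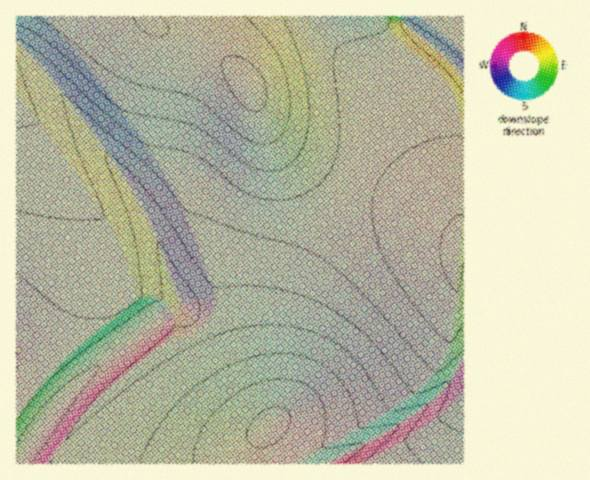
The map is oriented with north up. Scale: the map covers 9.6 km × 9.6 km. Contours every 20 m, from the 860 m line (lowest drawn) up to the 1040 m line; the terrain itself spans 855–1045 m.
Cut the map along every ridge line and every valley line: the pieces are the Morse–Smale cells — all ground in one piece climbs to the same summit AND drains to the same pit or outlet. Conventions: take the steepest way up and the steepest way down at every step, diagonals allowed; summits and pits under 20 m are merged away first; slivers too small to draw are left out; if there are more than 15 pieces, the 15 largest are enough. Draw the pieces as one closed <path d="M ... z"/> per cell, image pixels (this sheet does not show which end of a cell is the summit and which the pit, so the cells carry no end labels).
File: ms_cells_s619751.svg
<path d="M146 16l-130 1 0 80 33 41 35 50 3 9 1 14-1 54-9 50-15 36-47 61 1 52 33 0 34-47 31-32 56-46 16-2 16-8 11-14 4-9 1-16-2-13 0-26 2-14 5-14 23-41 12-25 2-12-2-33-12-29-18-19-18-12-57-27z"/><path d="M356 172l-4 2-6 15-46 90-12 47-5 77-5 13-14 14-6 11-4 15 1 8 73 0 60-33 32-21 24-21 15-25 5-2 0-120-5-1 0-6-4-4-32-24-32-18z"/><path d="M257 104l4 21-1 27-13 30-23 41-5 14-2 14 2 48-5 16-5 8-13 10-25 6-56 46-36 38-27 41 202-1 4-22 6-11 14-14 5-13 5-77 12-47 53-106-3-3-38-15-27-15-15-14z"/><path d="M463 16l-316 0 0 2 15 12 49 22 18 12 18 19 20 39 18 18 27 15 42 16 26-75 6-11 9-8 26-13 13-15 17 13 13 14z"/><path d="M17 98l0 314 41-54 10-17 13-40 7-51 0-39-2-18-37-55z"/><path d="M435 49l-14 15-23 10-12 11-8 17-25 70 38 17 32 18 32 24 4 4 0 6 4 0 1-164-13-15z"/><path d="M463 362l-4 2-15 25-24 21-32 21-59 32 134 1z"/>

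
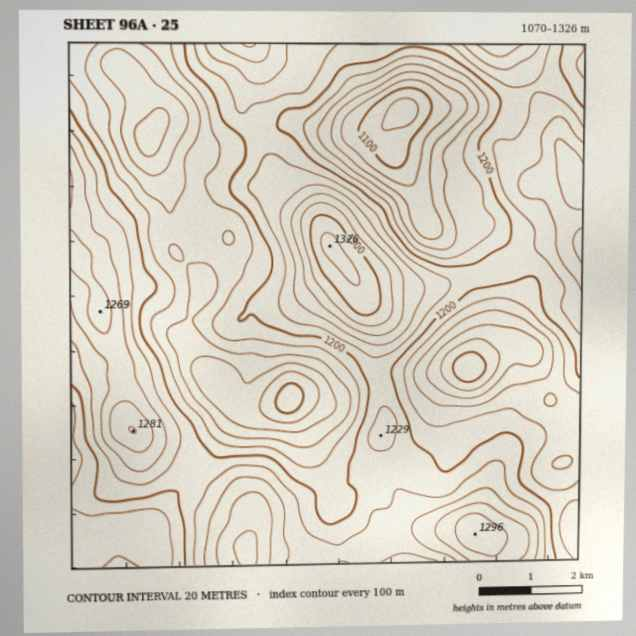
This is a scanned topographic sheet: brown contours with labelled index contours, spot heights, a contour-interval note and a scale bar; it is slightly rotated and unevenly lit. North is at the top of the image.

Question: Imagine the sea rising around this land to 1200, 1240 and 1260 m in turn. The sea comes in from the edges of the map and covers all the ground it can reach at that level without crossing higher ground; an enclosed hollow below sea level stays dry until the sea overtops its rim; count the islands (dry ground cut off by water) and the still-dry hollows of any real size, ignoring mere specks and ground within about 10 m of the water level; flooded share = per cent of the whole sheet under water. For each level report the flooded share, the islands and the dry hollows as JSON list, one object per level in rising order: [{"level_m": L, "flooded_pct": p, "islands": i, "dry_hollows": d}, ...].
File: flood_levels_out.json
[{"level_m": 1200, "flooded_pct": 39, "islands": 0, "dry_hollows": 1}, {"level_m": 1240, "flooded_pct": 82, "islands": 1, "dry_hollows": 0}, {"level_m": 1260, "flooded_pct": 91, "islands": 2, "dry_hollows": 0}]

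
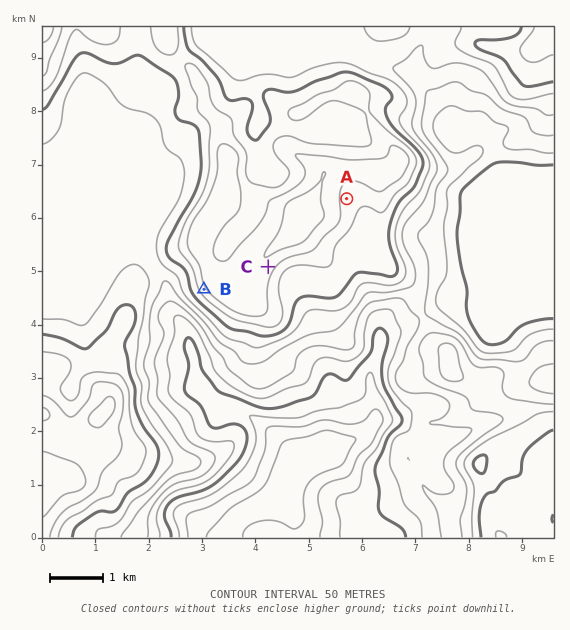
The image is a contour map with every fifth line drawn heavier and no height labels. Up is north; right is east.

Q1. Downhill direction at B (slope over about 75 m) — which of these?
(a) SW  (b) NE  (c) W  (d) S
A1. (a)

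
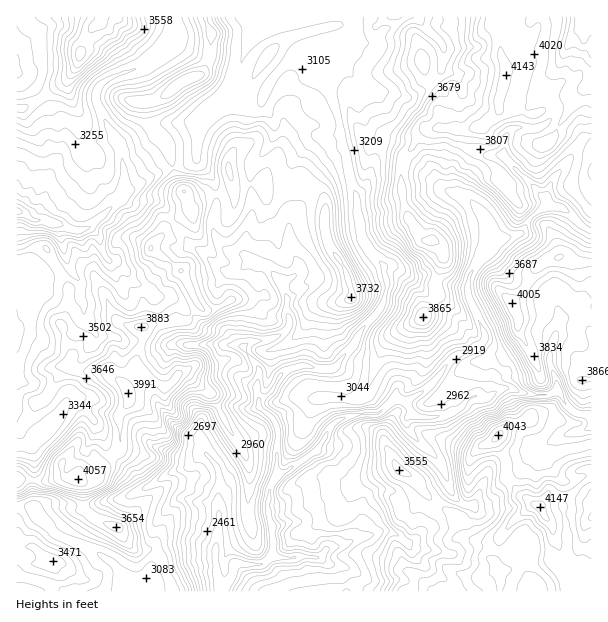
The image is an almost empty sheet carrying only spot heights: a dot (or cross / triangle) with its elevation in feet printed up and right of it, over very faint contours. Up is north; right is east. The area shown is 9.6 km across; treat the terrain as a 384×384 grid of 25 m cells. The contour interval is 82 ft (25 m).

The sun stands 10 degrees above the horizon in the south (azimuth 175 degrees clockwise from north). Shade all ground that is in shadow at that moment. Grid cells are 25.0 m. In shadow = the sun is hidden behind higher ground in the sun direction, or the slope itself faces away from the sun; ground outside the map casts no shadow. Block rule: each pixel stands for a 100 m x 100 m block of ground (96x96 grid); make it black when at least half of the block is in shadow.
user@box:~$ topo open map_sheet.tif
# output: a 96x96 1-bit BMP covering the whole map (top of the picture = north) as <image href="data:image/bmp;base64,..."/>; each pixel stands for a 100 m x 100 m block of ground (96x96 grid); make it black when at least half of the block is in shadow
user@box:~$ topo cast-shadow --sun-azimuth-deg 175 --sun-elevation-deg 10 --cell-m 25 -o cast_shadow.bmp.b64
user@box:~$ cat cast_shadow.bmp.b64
<image width="96" height="96" href="data:image/bmp;base64,Qk2+BAAAAAAAAD4AAAAoAAAAYAAAAGAAAAABAAEAAAAAAIAEAAATCwAAEwsAAAIAAAAAAAAA////AAAAAAAAAAAACAAABgAAAAAAAAAID/AAH4AAAAAAAAAID/AAAAgAAAAAAAAYD/9/ADwwAAAAAAAIB//4AHjgAAAAAAAAAf/wAHfAAAAD4AAAAD/uCP+AAAAP4AAAACAH+eAAAAA/wAAAAAAA/8AAAAA/AAAAAAAAPwAIAAA+AAAAABwAAAAfgAA4AOAAAA4AAAAPwAAgA+CAAAAAAAAP4AAAB/BAAAAAAAB/8AAAB/AwAAAAAAH4AAAAA/gQAAAAAAHAAwAAAO4AAAAAAAHADwAAAAcAABgAAAOAH/8AAAHAABwAAAOAH/94AAD4AB8AAB8AH+H4AAAcAA/AAH4AH8j8MAACAAf4APwAD9//MAAAAAH8APwAB5//tAMAAAD8AfgwAB//zAIAAAA4A/h4AB/f7AAAAAAYA/D+AB8P/AAAAAAYD+f/AA8P/ABAAIAPH///wAcH/ABAB+AH////4AcH+AAAH8AD////+B4H84AAH8AAf+H//jgD54AAAIAAD+D///Ax4AAAADAAD7h///B4wAAAQDgAAxx//+BwAAAA4BwIAA4//EAAAADA4B/+AAM/+AAAAAHgAA/+AAE/+AAAHgH4AAf8AACf4AAfHwD+AAGAAAD/wAAPHyD//AABgAB/gAAGD/D/vMABwAAfAAAAT+B/OfAAwAAHAAAAD4A8AHwAYAACAAAADgAAAAQAPAAAAAAAABgAAAAAPgAAAAABAH+AAAAAH8AAAAAHAP/AAAAAH9AQAAAHAP/AgAAAD/gQAAACAP+A4AAAD/ggAAAAAP8A+AGOB/gAIAAAAfwAfADIB/gAcAAAQ/gAOAAAR/AB4AAAQ5AAPAAAw/gP4AAAgwAAGAABweAP4AAAC4AQAAABwMAH8AABGwA+AAADwAAH/wABPgA+AAAHwAAH/4PDfAAcAAAHgAAH/////AYAAAAHgAAD/////J8AAAAHAA+D/7////8AAAADAA+D/z////8AAAAAAB+Dj/7+A/4AAAAAAB+AB/z8A/+AAAAAAH/AA/j4Af+AAAAAAH+AAfAAAP8AAAAAAD+AAcAAAH4AAAAAAB8AAIAAAH//AAAAAA4AAAAAAD//gAAQAAAAGAAAAAf/gAAAAAAAMAAAAAD/AAAAAAAAcAAAAAB/AAAAAAAA4AAAAAA/IAEAAAABwAAAAAA+IAAAAYAAAAAAAAA8IDAAAYAAAAAAAAAcPBAAAQAAAQAAAAAYfxAAAYAAD4AAAAAQf8AAAcAAD4AAAAAAf8AAA/gIAAAAAAAAf8AAAfgIAAAAAAAAP8AAAPgIAADAAAAAP4AAAPwAAADgAD4AGAAAAP4AAADgAf8AAAAAAH4AAADAAf/AAAAAAA+AAAAAAf/wAAAAAAfAAAAAAP/+AAAAAAOAAAAAAH//AAAAAAGAAAAAAB/+AAAAAAEAAAAAAAP+AAAAAAB4AAAAAAH+AEAAAAA8AAAAQAD8AGAAAAQAAAAAwAB8ACAAABwAAAABwAA4QAAAAfgAAAABwAAA8AAAAfAAAAAAEAAAYAAAAPAAAAA="/>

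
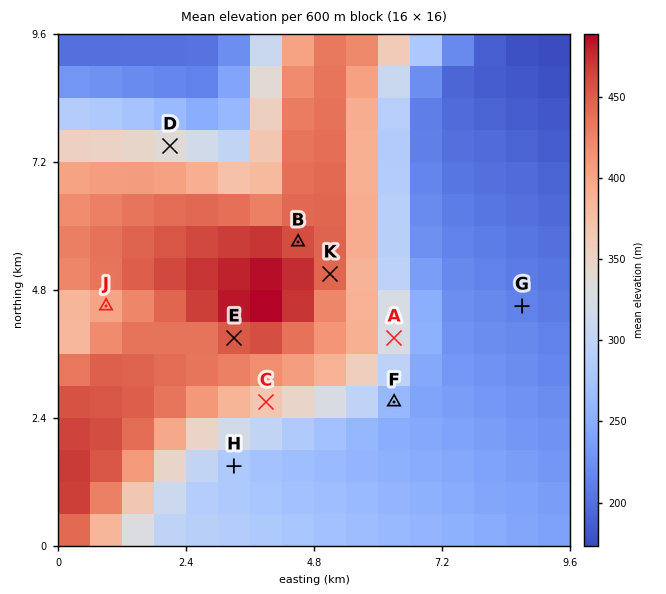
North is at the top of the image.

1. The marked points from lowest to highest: A D C B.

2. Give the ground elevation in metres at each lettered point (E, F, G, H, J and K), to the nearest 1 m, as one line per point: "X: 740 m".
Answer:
E: 453 m
F: 260 m
G: 213 m
H: 279 m
J: 399 m
K: 449 m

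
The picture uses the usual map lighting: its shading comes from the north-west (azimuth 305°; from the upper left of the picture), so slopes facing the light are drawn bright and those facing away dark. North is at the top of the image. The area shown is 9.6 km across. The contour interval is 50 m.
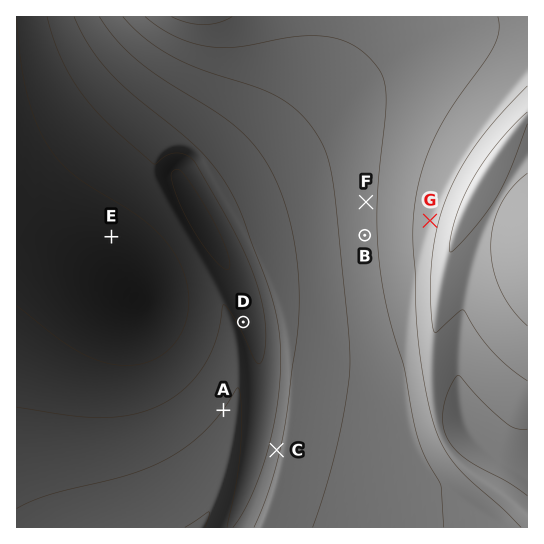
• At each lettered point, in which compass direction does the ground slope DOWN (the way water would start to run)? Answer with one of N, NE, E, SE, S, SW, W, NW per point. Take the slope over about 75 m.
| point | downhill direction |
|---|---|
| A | NW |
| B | W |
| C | W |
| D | NE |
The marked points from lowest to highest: E F G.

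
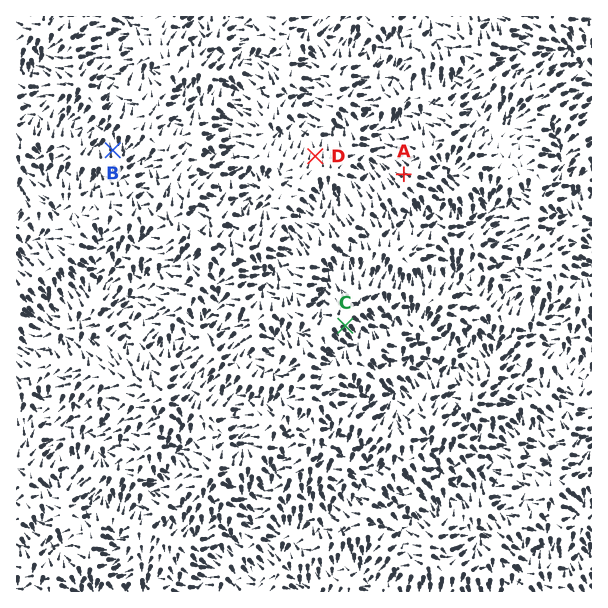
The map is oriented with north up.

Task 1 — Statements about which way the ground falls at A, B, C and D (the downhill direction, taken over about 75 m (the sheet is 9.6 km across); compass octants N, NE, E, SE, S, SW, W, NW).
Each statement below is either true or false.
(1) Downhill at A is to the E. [false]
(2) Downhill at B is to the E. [false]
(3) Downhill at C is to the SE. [true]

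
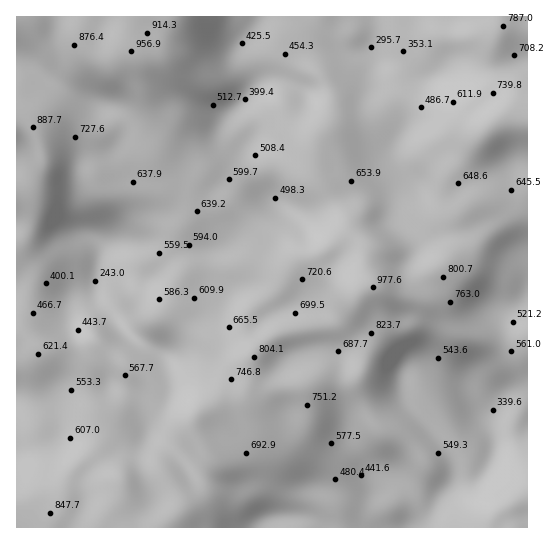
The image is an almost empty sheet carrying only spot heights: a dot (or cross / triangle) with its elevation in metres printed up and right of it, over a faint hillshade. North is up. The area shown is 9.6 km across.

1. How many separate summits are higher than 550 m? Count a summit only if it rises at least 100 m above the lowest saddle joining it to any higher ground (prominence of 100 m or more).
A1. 3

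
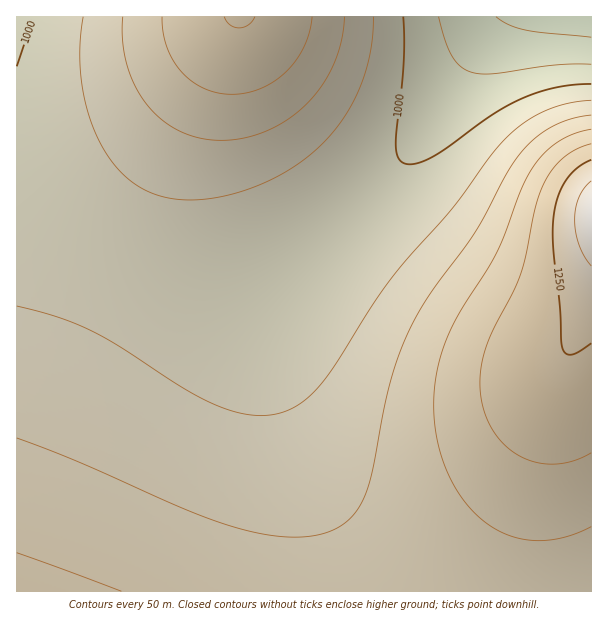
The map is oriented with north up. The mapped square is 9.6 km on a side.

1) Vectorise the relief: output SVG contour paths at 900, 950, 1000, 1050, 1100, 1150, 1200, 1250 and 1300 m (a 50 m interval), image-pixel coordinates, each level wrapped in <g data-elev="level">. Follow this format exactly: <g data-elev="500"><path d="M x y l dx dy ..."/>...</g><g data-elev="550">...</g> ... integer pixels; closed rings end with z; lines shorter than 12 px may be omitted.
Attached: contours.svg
<g data-elev="900"><path d="M591 37l-66-7-16-5-13-8"/></g><g data-elev="950"><path d="M591 64l-37 1-63 9-20-2-11-6-8-10-7-15-6-24"/></g><g data-elev="1000"><path d="M591 84l-34 3-33 11-31 16-59 42-17 7-12 1-7-6-2-14 8-79-1-48"/><path d="M34 17l-17 49"/></g><g data-elev="1050"><path d="M591 100l-24 3-22 8-21 12-18 15-16 18-38 53-44 49-19 23-66 101-18 18-20 11-15 4-15 0-16-2-18-6-35-17-66-43-28-16-33-14-42-11"/><path d="M83 17l-3 34 2 36 8 33 14 29 16 22 21 17 23 9 27 3 34-4 36-12 33-18 29-23 21-26 17-31 10-35 2-34"/></g><g data-elev="1100"><path d="M591 115l-19 4-18 7-15 9-15 14-16 22-34 63-51 71-17 31-13 36-9 35-12 64-6 21-5 12-7 10-7 8-9 6-20 7-22 2-27-2-30-7-48-16-111-50-63-24"/><path d="M123 17l0 24 4 24 8 21 12 19 15 15 18 11 20 7 21 2 24-2 22-7 21-12 19-15 16-20 11-21 7-22 3-24"/></g><g data-elev="1150"><path d="M121 591l-104-38"/><path d="M591 129l-19 6-17 9-15 13-11 17-9 18-23 60-37 60-13 26-10 33-3 34 3 35 10 32 17 28 10 13 11 9 12 8 12 5 25 6 14-1 15-2 28-11"/><path d="M162 17l1 15 4 15 6 13 9 12 10 10 12 7 14 4 13 1 15-1 14-4 13-7 13-10 10-12 8-13 6-15 2-15"/></g><g data-elev="1200"><path d="M591 144l-15 5-13 9-11 12-9 15-8 24-13 61-8 20-26 52-6 21-2 20 3 22 7 20 11 16 15 13 18 8 20 2 19-3 18-8"/><path d="M224 17l6 8 9 3 9-3 7-8"/></g><g data-elev="1250"><path d="M591 160l-16 10-13 16-7 21-2 26 10 116 3 4 6 2 7-3 12-9"/></g><g data-elev="1300"><path d="M591 181l-7 7-5 9-3 10-1 12 1 14 3 12 6 12 6 9"/></g>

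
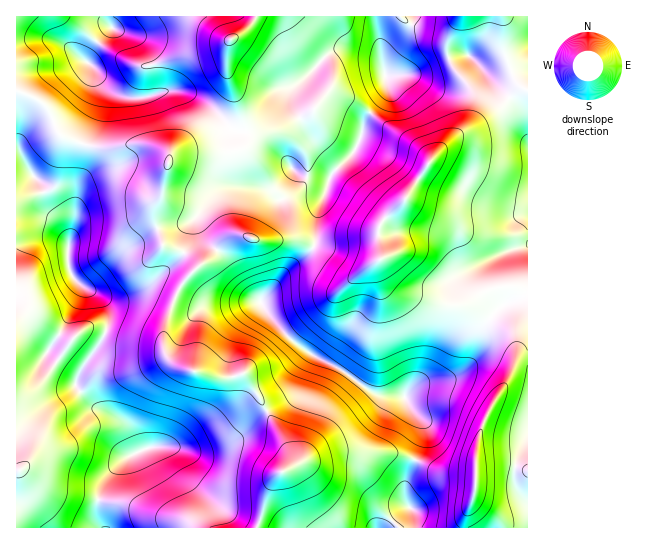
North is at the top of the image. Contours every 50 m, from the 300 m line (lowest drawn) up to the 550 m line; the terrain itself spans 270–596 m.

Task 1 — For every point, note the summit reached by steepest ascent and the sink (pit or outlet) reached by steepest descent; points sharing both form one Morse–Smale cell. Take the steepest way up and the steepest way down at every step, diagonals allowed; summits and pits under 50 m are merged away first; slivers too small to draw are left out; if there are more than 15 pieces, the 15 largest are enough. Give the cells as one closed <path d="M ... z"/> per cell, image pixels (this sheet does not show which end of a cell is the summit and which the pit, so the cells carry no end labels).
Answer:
<path d="M107 333l-3 1-5 12-15 19-8 16 0 5 17 19 22 11 13 11 11 24-14 8-18 18-10 25 2 23 3 3 155 0 11-38 5-11 16-12 2-12-10-20-34-58-5-4-9 4-18 0-25-6-19-10-7-12-6-5-36-5z"/><path d="M242 235l-15 4-15 18-13 8-18 20-9 20-8 25 0 20 4 8 11 9 36 10 18 0 10-4 17 25 28 51 3 6-1 13 15-8 32-8 48 0 21 4 9 4 8-21 1-13-19-28-2-2-26-1-36-26-30-14-18-14-13-12-19-26 0-2 19-23 33-31-19-8-37 1z"/><path d="M347 49l-9 0-11 6-22 24-12 8-1 15 21 40 26 25-10 11-12 35-1 28-3 6 32 24 5 2 8 0 23-15-2-15 1-18 25-26 28-42 17-17 33-20 26-22-42-43-8 0-17 5-29 13-27 2-3-12-6-7z"/><path d="M18 91l-2 0 0 64 9 7 6 11 10 12 8 24 18 17 2 9-1 30 5 13 8 7 14 8 10 10 3 7-2 23 16 6 36 5 5 4 1-18 11-32 6-13 16-18-1-4-13-11-18-5-9-21-3-17 10-18 1-13 5-16-1-8-13-7-10-3-44 4-34-9-10-8-8-20-7-8z"/><path d="M510 99l-27 21-33 20-17 17-28 42-25 26 0 37 9 20 12 10 44 13 16 0 26-14 15-4 11 0 14 6 1-168-7-15z"/><path d="M315 248l-2 0-33 30-19 23 0 2 11 16 21 22 18 14 30 14 36 26 28 2 9-10 8-4 28-4 9-4 16-17 6-27 10-14 11-12 23-11-12-7-11 0-15 4-26 14-24-1-40-15-12-14-6-15-21 13-8 0z"/><path d="M293 87l-5 4-7 16-14 18-6 4-18 5 0 9-4 6-16 4-37-1-11 1-6 5-6 33-10 18 3 17 9 21 18 5 15 15 11-7 18-21 10-4 20 5 37-1 19 8 2-2 2-32 12-35 10-11-20-18-16-24-11-23z"/><path d="M526 295l-24 10-11 12-10 14-5 24-10 14-16 10-28 4-8 4-9 8 3 10 12 13 4 8 0 8-8 25 22 12 38 3-1 19-10 22 0 13 63-1 0-229z"/><path d="M91 328l-12 4-7 7-23 34-14 15-10 5-9 1 1 134 84 0-4-7 0-19 4-15 6-10 18-18 14-8-11-24-13-11-22-11-17-19 3-12 20-28 6-13z"/><path d="M49 39l-16 0-17 3 0 48 27 13 6 8 8 20 5 5 20 8 19 4 44-4 21 8 4 5 5-4 11-1 37 1 14-2 4-4 3-14-13-4-30-30-20-8-15 0-20 6-25-1-10-4-10-9-6-14-6-6-23-18z"/><path d="M255 16l-148 0 1 7 4 4-19 19-6 12 0 4 8 7 6 14 13 10 12 4 20 0 20-6 20 1 19 9 26 28 12 3-2-18-14-43 0-21 2-9 13-8 11-11z"/><path d="M19 156l-3 1 0 236 9 0 10-5 9-9 24-34 11-13 10-4 13 4 4-1 2-5 0-16-3-7-10-10-14-8-8-7-5-13 1-30-2-9-18-17-8-24z"/><path d="M385 452l-48 0-32 8-24 12-8 7-5 11-11 37 132 0 14-16 6-4-4-6 0-18 10-22-9-5z"/><path d="M375 16l-118 0-15 17-13 8-2 9 0 21 14 43 3 17 13 0 10-6 14-18 7-16 17-12 22-24 7-4 13-2 22 4 8 3 5 7z"/><path d="M501 16l-87 0-6 14-21 20-4 9 1 12 2 4 20 0 48-19 13-1 12 10 20 24 11 8 11-10-10-16-7-20-1-33z"/>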